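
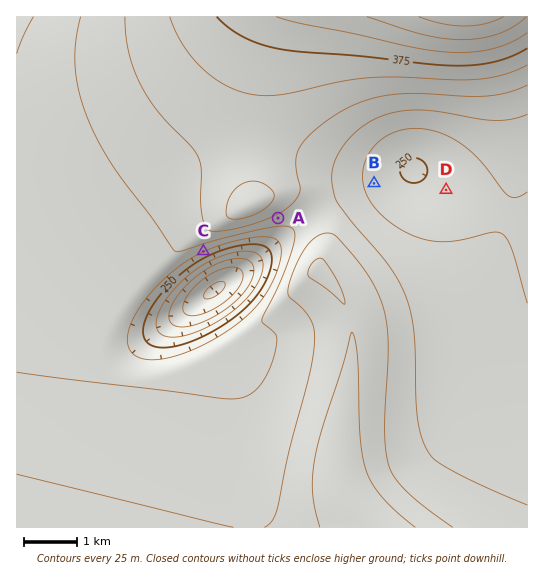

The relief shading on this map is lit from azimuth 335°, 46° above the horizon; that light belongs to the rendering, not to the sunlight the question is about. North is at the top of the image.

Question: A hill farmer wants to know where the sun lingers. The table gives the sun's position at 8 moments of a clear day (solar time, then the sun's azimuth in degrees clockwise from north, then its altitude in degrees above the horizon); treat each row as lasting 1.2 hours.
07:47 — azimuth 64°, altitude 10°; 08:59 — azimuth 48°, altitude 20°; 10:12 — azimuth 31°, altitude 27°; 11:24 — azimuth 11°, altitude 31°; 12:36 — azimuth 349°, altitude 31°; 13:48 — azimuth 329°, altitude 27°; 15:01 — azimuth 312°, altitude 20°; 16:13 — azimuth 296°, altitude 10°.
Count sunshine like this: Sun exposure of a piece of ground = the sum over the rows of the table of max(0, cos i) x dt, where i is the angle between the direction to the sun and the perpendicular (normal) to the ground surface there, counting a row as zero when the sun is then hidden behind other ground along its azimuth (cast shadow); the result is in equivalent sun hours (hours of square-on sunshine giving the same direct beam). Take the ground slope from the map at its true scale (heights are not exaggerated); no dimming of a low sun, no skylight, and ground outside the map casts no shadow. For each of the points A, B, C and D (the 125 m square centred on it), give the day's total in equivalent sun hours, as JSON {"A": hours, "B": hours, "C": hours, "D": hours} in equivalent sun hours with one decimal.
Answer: {"A": 2.9, "B": 3.6, "C": 2.3, "D": 3.6}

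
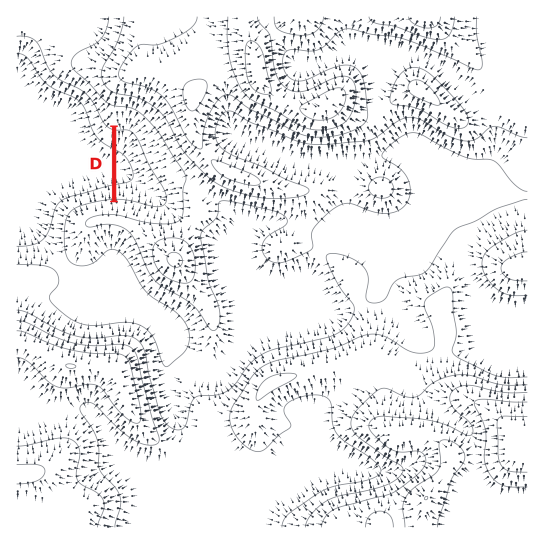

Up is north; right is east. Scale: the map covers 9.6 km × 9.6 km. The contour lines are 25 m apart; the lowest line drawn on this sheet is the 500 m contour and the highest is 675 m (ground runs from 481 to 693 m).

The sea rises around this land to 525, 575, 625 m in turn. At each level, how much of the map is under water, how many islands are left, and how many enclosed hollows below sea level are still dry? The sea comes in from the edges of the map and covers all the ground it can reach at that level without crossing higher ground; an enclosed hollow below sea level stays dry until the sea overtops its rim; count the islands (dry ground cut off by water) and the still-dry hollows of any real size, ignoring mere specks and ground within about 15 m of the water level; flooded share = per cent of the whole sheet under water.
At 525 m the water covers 10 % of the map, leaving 0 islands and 0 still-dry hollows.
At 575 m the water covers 56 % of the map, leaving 1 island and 0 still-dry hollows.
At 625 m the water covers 89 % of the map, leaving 0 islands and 0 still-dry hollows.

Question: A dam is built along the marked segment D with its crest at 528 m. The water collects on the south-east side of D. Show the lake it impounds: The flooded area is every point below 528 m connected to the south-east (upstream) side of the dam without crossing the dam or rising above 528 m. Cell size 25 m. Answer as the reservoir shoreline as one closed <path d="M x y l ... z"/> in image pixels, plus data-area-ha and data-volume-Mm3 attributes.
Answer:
<path d="M130 127l-14 0 0 74 18 2 20 6 8 0 7-7-1-9-5-11-11-15-13-32-9-8z" data-area-ha="102" data-volume-Mm3="15.45"/>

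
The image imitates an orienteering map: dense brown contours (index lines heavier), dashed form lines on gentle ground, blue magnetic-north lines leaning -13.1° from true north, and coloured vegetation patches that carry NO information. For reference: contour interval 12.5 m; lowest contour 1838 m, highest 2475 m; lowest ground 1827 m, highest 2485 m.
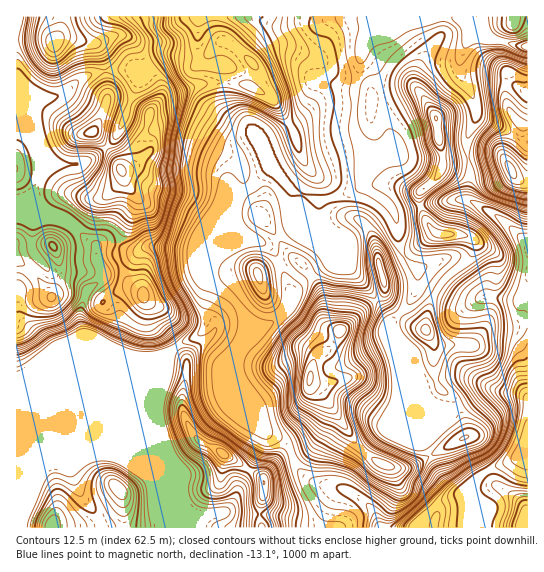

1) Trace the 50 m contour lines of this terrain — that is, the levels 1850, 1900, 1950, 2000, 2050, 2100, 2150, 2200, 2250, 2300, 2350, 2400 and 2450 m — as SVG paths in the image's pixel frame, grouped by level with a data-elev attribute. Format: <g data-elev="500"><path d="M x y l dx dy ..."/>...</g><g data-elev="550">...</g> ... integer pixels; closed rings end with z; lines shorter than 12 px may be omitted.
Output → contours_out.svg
<g data-elev="1850"><path d="M527 478l-12-4-9-7-3-4 14-30 6-22 1-14 3-4"/></g><g data-elev="1900"><path d="M444 527l2-16-4-10 1-6 10-10 17-14 21-12 11-10 7-15 4-15 1-12-4-13 3-10 4-7 10-2"/><path d="M527 491l-13 0-5 2 0 16-6 18"/></g><g data-elev="1950"><path d="M402 527l2-5 41-39 24-17 20-10 9-10 8-16 2-15-2-8-9-12-2-5 7-9 11-22 4-5 6-4 4-7"/><path d="M527 505l-2 0-3 3-7 19"/></g><g data-elev="2000"><path d="M391 527l29-25 21-25 46-25 7-6 5-8 3-12-1-9-4-7-17-17-3-11 3-5 14-7 8-13 2-36-2-11-5-12 12-18 4-13 1-9-2-9-6-12-8-11-14-15-1-4 4 0 7 2 27 14 6 1"/><path d="M527 52l-6-2-5-4 2-3 9-3"/></g><g data-elev="2050"><path d="M366 527l2-12-2-9 1-3 8 3 12 10 6 0 5-2 19-15 18-29 49-20 7-7 4-9 1-7-2-5-20-20-13-19-1-6 1-7 3-4 19-5 8-6 1-6-1-23-2-4-3-1-19 3-12-1-5-5-1-7 4-11 8-13 25-19 16-3 4-4 0-7-9-16-12-14-19-12-21-6-3-3 0-4 12-7 15-3 18 10 35 15 5 1"/><path d="M527 57l-26-9-14 1-8 2-5 7-3 11 3 25 0 4-1 1-18-16-8-12-2-10 7-22 1-6-5-6-7-1-28 12-21 17-13 17-10 4-6 5-3 6-3 24 2 12 3 9 7 6 6 2 5-2 7-9 6 1 9 8 6 13 0 7-2 5-4 2-12 2-5 3-9 8-4 7 1 2 14 9 7 7 4 11 0 7-1 2-15-18-13-9-12-5-2-2-1-35-5-25 2-22-2-16 2-16-5-18-2-23-8-13-1-4"/><path d="M497 17l1 11 8 6 11 1 10-7"/></g><g data-elev="2100"><path d="M308 527l-1-17-13-31-8-28-5-3-12 2-6-1-18-10-27-20-9-13-5-16 1-31 3-8 14-16 2-12-1-5-5-5-15-5-6-6-14-23-3-20 0-12 4-10 22-40 1-8-1-16 4-15 22-40 6-7 7-2 6 1 23 13 7 8 9 23 7 11 10 10 6 1 2-1 1-4-5-18-4-30-10-17-11-41-1-10 2-12-6-14 1-12"/><path d="M394 505l8 0 10-7 3-5 3-11 13-20 48-16 7-5 2-7-2-5-7-6-9-5-7 0-17 13-17 17-10 3-10-2-18-8-8-5-4-5-2-8 13-22 2-16-3-20-10-28-1-7 5-11 12-7 4-5 4-12 0-13-2-9-9-20-10-18-16-16-9-3-3 1 0 2 8 10 2 6 0 42-2 4-8 2-19-2-9-3-10-5-6-10-5-6-10-4-5 0-2 4 3 6 16 17-1 13-9 20-17 17-21 28-3 5 0 6 4 9 14 17 6 26 10 17 6 16 4 7 13 6 20 1 16 5z"/><path d="M440 394l5 1 3-1-2-4-7-8-1-4 7-21 10-12-10-9-6-11-2-11 1-17 11-16 40-28 2-3 0-4-4-9-9-10-15-6-20-5-8-6-5-5 0-4 3-4 22-15 6-8 1-12-4-23 2-25-1-7-5-6-13-9-16-16-7-4-5-1-6 2-4 4-2 5 1 5 16 37 9 34-1 7-4 7-14 13-3 5 1 5 6 16 3 22-1 13 3 4 5 2 32-2 5 3 2 4-3 5-17 16-14 20-13 12-12 7-2 8 4 9 16 16 6 19 7 12 3 9z"/><path d="M262 307l9 0 5-6 1-10-2-21-3-7-5-5-8-4-8 1-5 2-5 4-2 5 1 5 10 24 7 8z"/><path d="M527 62l-26-9-8 2-5 6-3 6 0 10 4 42-2 5-11 15-3 12 7 32 5 8 12 7 30 10"/></g><g data-elev="2150"><path d="M151 527l-5-37-2-8-23-17-8-3-10-1-14 3-16 12-4 1-14-4-6 2-5 8-14 32-3 12"/><path d="M289 527l0-9 2-15-12-41-4-4-13-2-7-3-40-27-7-7-7-12-4-12-2-42-4-4-8-1-4 2-3 5-3 22-9 26 0 14 11 33 15 21 1 6-2 13 4 12 4 3 5 2 23 0 5 3 0 4-2 3-14 6-2 4"/><path d="M397 495l6 1 4-3 4-11 7-12 0-6-5-5-31-13-8-5-7-10-5-13 2-8 14-15 4-12-2-18-11-24 0-11 9-21 13-10 4-9-1-12-8-24-5-8-6-3-4 4-2 10 4 29-1 7-6 1-41-6-6 1-4 4-14 25-13 12-6 8-12 21-2 10 3 5 8 7 4 5 0 21 3 8 14 16 10 19 5 3 36 12 23 18z"/><path d="M17 367l10-5 26-20 29-13 13 2 32 17 20 3 12-1 14-5 18-18 2-5 0-5-17-36-6-32 11-36 9-19-2-27 7-24 20-34 7-6 13-3 10 1 34 15 6-1 2-6-2-19-14-32-16-21-17-16-3-4"/><path d="M423 334l4 1 3-2 0-4-3-4-2-1-4 3 0 4z"/><path d="M259 283l3 0 0-8-1-5-4-2-3 1-1 4 2 6z"/><path d="M433 241l17-1 16-3 2-2-9-5-20-5-10-8-4-2-3 3 1 8 4 11z"/><path d="M417 198l5 0 22-17 6-7 2-9-1-23 0-27-1-5-4-4-28-19-3 2 0 4 19 66-5 16-15 15 0 4z"/><path d="M527 67l-22-7-6 1-4 4-2 8 0 16 3 34-12 16-3 11 7 35 3 5 12 7 24 6"/></g><g data-elev="2200"><path d="M87 527l-2-6-18-20-5-5-4-2-4 2-5 6-10 16-2 9"/><path d="M130 527l6-24-1-14-4-7-10-8-7-3-7-1-5 2-4 4-2 6 0 7 4 9 16 29"/><path d="M278 527l-2-12 4-9 1-7-3-22-3-10-5-4-16-4-28-21-20-12-12-19-7-23-2-4-10 13-4 13 1 12 5 17 9 17 15 11 4 5 2 7-1 15 2 4 6 2 7 0 6-3 8-7 4 0 3 2 2 6 0 33"/><path d="M388 481l6 1 5-2 9-9 0-5-5-4-26-12-8-6-7-10-8-21 0-7 2-5 14-12 5-10-2-12-9-14-2-10 1-10 5-18 0-6-5-5-9-3-32-3-8 7-11 18-13 12-7 14-1 12 5 10 2 7 1 31 3 5 12 9 13 14 39 22 18 16z"/><path d="M17 353l10-4 20-13 19-7 13-10 6 1 46 22 16 3 10-1 9-3 16-13 4-5 1-5-2-8-12-21-4-12-6-30 18-53-3-25 3-24 2-13 10-27 3-6 5-4 13-6 9-2 19 5 31 13 4 0 1-4-1-7-17-35-28-24-6-3-8 0-5 3-7 14-2 6 3 4 12-4 8 2 9 8 1 4-2 2-12 3-31-4-2-4 2-9-4-20-3-6-8-7-2-7"/><path d="M385 287l1-2 0-6-5-18-3-3-1 2 0 5 4 17z"/><path d="M438 145l3 0 2-4-1-24-4-6-5-1-3 3 0 4 4 12 0 10z"/><path d="M527 109l-5-3-13-13-6-1-2 5-1 8 6 24-2 2-14 9-3 5-1 6 3 14 9 24 10 5 19 5"/></g><g data-elev="2250"><path d="M269 527l-8-13 9-8 3-7 0-18-2-10-5-3-16-1-23-23-25-14-16-23-3-2-2 0-3 6 1 11 7 17 5 8 18 11 12 15 14-3 11 2 4 4 3 10 0 17 5 11-3 13"/><path d="M347 435l4 1 1-3-6-19 0-15 4-5 14-11 3-6-2-7-8-10-3-7 0-10 6-25-2-3-4-2-33-4-6 4-8 14-11 11-4 5 0 6 4 16-1 36 2 4 4 4 20 13 13 5z"/><path d="M17 345l12-4 14-11 19-7 15-14 4-2 14 12 39 17 11 3 8 0 7-2 19-16 1-6-1-6-15-28-10-34 9-16 12-37 1-8-3-17 2-27 12-49-1-6-10-14-5-14 0-5 3-12-2-4-9-11 1-10"/><path d="M527 160l-22-16-8 1-4 5 2 13 9 22 8 5 15 3"/></g><g data-elev="2300"><path d="M222 458l6 0 0-4-6-5-5 0 0 4z"/><path d="M324 407l6 1 3-1 3-14 13-11 3-4-2-4-12-4-3-3 16-37 0-7-5-2-13-1-10 3-5 12-9 11-4 8-5 29 1 12 6 7z"/><path d="M17 334l5-3 6-9 22-3 9-3 15-15 4-18 9-10-4-11 1-12-4-15 2-2 19 2 5 2 2 5-1 13 7 16 0 7-2 5-14 12-3 4-1 7 3 5 10 4 14-4 16 11 9 3 7-1 12-6 6-5-1-8-7-12-13-26-4-3-13 0-4-4-2-6 0-5 4-4 12-10 11-3 5-5 5-10 7-27-3-23 4-29 7-33 0-10-3-10-18-30-1-5 0-11-8-12 0-10"/><path d="M512 178l3 0 2-1-1-7-5-7-5-2 0 7z"/></g><g data-elev="2350"><path d="M49 307l5 0 5-4 4-6 0-6-5-6-11-2-9-5 2 23 3 4z"/><path d="M141 302l5 0 3-4-1-8-5-3-4 2-2 4 1 5z"/><path d="M17 267l8-2-6-15 0-9-2-2"/><path d="M57 265l2 1 3-3 2-10 0-8-7-8-4-2-6 0-5 4-1 7 4 7z"/><path d="M127 229l6 0 12-5 9-2 4-3 3-6 5-24-3-20 8-50 0-22-4-9-5-3-24 13-6 7-3 12-3 6-7 6 0-6 9-21-1-8-3-8-5-6-6-5-7-3-16 12-12 21-17 14-4 4 1 12 7 12 8 4 20 1 4 1 1 4-1 8-8 10-6 5-15 7-4 7 2 4 9 8 11 8 9 4 16 0z"/><path d="M24 17l-5 22 4 14 7 12 8 9 8 5 8 1 28-11 9-1 15 1 8-6 10-12 15-6 2-6-2-5-20-17"/></g><g data-elev="2400"><path d="M132 214l18-2 4-5 0-13 3-9-1-16 5-16 2-26-3-22-3-4-8 1-7 5-5 16-4 8-11 15-13 8-7 19-8 14-9 11 1 4 7 4 9 2 19-3 4 2z"/><path d="M78 143l20 1 5-3 12-42-1-5-3-4-5-1-4 2-9 20-9 8-15 11-1 4 2 5 4 3z"/><path d="M32 17l-3 21 2 12 4 9 6 6 6 5 6 1 6-2 19-10 25-5 5-4 10-13 0-3-2-1-21-7-4-4-2-5"/></g><g data-elev="2450"><path d="M124 186l3 0 2-3 5-14-2-4-5-4-8-2-5 3-1 9 4 11z"/><path d="M46 17l-7 13-1 12 6 13 5 4 4 2 8-4 15-16 0-6-6-18"/></g>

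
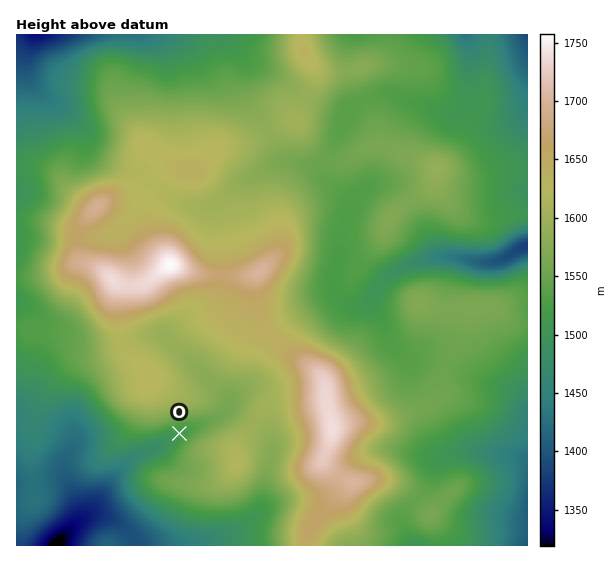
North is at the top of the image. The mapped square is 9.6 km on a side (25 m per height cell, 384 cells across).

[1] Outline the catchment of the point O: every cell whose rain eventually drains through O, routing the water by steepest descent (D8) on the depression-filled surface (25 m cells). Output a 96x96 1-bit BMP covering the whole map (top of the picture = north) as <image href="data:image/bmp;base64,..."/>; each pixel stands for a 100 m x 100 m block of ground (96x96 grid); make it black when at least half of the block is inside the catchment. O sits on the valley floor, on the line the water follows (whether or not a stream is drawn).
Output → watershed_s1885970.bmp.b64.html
<image width="96" height="96" href="data:image/bmp;base64,Qk2+BAAAAAAAAD4AAAAoAAAAYAAAAGAAAAABAAEAAAAAAIAEAAATCwAAEwsAAAIAAAAAAAAA////AAAAAAAAAAAAAAAAAAAAAAAAAAAAAAAAAAAAAAAAAAAAAAAAAAAAAAAAAAAAAAAAAAAAAAAAAAAAAAAAAAAAAAAAAAAAAAAAAAAAAAAAAAAAAAAAAAAAAAAAAAAAAAAAAAAAAAAAAAAAAAAAAAAAAAAAAAAAAAAAAAAAAAAAAAAAAAAAAAAAAAAAAAAAAAAAAAAAAAAAAAAAAAAAAAAAAAAAAAAAAAAAAAAAAAAAAAAAAAAAAAAAAAAAAAAAAAAAAAAAAAAAAAAAAAAAAAAAAAAAAAAAAIAAAAAAAAAAAAAAP4AAAAAAAAAAAAAAf8AAAAAAAAAAAAAA/8AAAAAAAAAAAAAB/+AAAAAAAAAAAAAB//AAAAAAAAAAAAAB//gAAAAAAAAAAAAB//wAAAAAAAAAAAAB//wAAAAAAAAAAAAB//4AAAAAAAAAAAAB////wAAAAAAAAAAD////wAAAAAAAAAAH////wAAAAAAAAAAf////wAAAAAAAAAB/////gAAAAAAAAAB/////AAAAAAAAAAD////+AAAAAAAAAAP////8AAAAAAAAAAf////wAAAAAAAAAA/////gAAAAAAAAAA////+AAAAAAAAAAA////8AAAAAAAAAAA////4AAAAAAAAAAA////4AAAAAAAAAAA////wAAAAAAAAAAA////wAAAAAAAAAAA////wAAAAAAAAAAA////wAAAAAAAAAAA////wAAAAAAAAAAA////wAAAAAAAAAAA////wAAAAAAAAAAA////wAAAAAAAAAAAB///wAAAAAAAAAAAA///gAAAAAAAAAAAAfAAAAAAAAAAAAAAAMAAAAAAAAAAAAAAAAAAAAAAAAAAAAAAAAAAAAAAAAAAAAAAAAAAAAAAAAAAAAAAAAAAAAAAAAAAAAAAAAAAAAAAAAAAAAAAAAAAAAAAAAAAAAAAAAAAAAAAAAAAAAAAAAAAAAAAAAAAAAAAAAAAAAAAAAAAAAAAAAAAAAAAAAAAAAAAAAAAAAAAAAAAAAAAAAAAAAAAAAAAAAAAAAAAAAAAAAAAAAAAAAAAAAAAAAAAAAAAAAAAAAAAAAAAAAAAAAAAAAAAAAAAAAAAAAAAAAAAAAAAAAAAAAAAAAAAAAAAAAAAAAAAAAAAAAAAAAAAAAAAAAAAAAAAAAAAAAAAAAAAAAAAAAAAAAAAAAAAAAAAAAAAAAAAAAAAAAAAAAAAAAAAAAAAAAAAAAAAAAAAAAAAAAAAAAAAAAAAAAAAAAAAAAAAAAAAAAAAAAAAAAAAAAAAAAAAAAAAAAAAAAAAAAAAAAAAAAAAAAAAAAAAAAAAAAAAAAAAAAAAAAAAAAAAAAAAAAAAAAAAAAAAAAAAAAAAAAAAAAAAAAAAAAAAAAAAAAAAAAAAAAAAAAAAAAAAAAAAAAAAAAAAAAAAAAAAAAAAAAAAAAAAAAAAAAAAAAAAAAAAAAAAAAAAAAAAAAAAAAAAAAAAAAAAAAAAAAAAAAAAAAAAAAAAAAAAAAAAAAAAAAAAAAAAAAAAAAAAA="/>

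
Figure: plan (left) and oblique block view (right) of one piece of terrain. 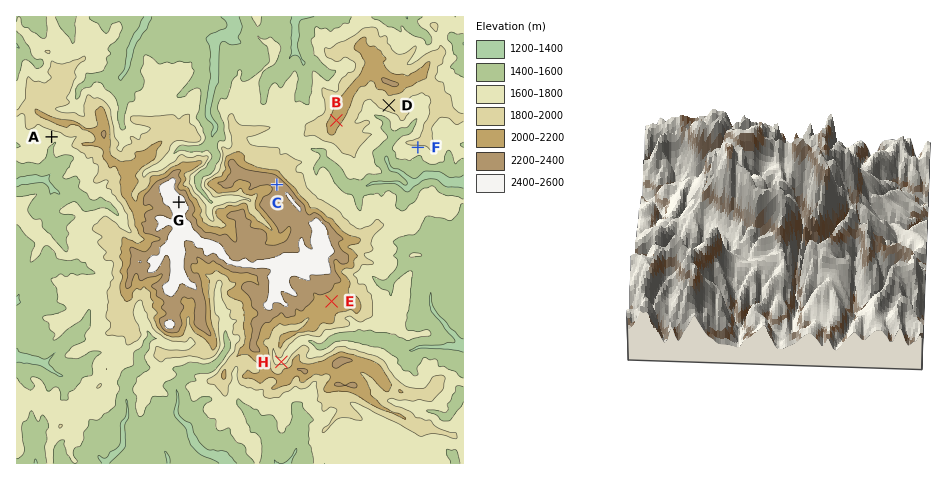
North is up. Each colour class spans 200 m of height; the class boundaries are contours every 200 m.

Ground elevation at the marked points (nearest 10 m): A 1680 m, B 2160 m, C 2300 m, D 1920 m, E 2130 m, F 1770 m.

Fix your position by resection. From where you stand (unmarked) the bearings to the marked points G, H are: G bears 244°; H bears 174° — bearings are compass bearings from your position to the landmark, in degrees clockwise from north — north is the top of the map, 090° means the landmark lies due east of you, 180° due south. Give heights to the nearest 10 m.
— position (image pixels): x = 260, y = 162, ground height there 1890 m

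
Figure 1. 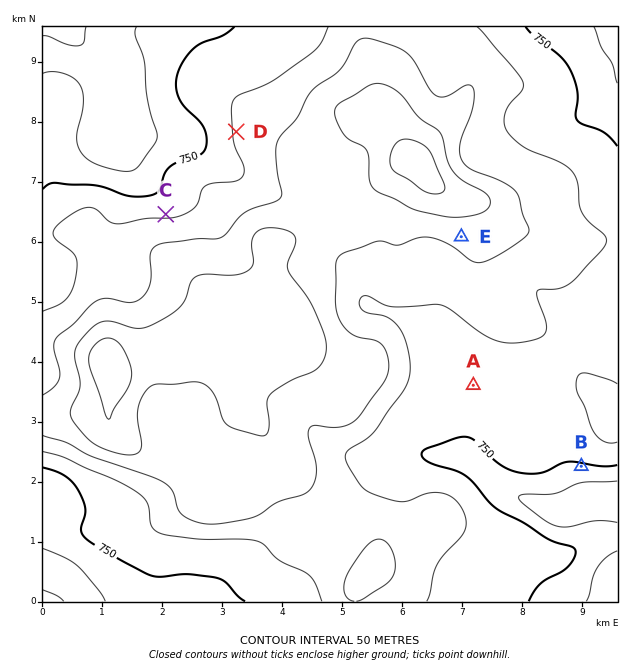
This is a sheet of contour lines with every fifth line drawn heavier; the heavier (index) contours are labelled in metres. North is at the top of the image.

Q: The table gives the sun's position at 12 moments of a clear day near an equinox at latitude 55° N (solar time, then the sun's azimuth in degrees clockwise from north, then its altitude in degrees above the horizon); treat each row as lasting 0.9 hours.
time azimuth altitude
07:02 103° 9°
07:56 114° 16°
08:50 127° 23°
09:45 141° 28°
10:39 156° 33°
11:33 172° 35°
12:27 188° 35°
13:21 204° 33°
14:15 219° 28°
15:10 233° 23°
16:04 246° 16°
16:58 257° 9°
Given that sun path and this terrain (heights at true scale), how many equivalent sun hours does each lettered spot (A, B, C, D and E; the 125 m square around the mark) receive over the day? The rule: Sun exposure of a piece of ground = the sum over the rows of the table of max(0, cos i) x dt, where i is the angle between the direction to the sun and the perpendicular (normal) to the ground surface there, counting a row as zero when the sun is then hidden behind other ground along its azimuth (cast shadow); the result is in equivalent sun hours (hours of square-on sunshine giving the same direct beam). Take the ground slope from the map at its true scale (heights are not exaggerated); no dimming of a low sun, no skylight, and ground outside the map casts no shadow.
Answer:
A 4.4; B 5.1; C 3.5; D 4.3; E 4.8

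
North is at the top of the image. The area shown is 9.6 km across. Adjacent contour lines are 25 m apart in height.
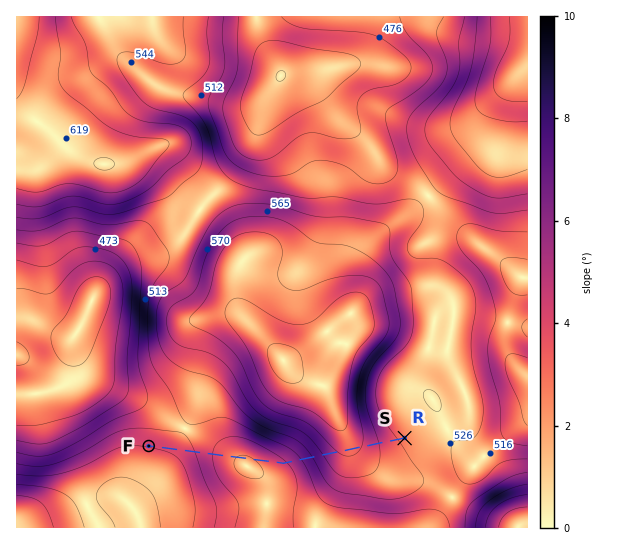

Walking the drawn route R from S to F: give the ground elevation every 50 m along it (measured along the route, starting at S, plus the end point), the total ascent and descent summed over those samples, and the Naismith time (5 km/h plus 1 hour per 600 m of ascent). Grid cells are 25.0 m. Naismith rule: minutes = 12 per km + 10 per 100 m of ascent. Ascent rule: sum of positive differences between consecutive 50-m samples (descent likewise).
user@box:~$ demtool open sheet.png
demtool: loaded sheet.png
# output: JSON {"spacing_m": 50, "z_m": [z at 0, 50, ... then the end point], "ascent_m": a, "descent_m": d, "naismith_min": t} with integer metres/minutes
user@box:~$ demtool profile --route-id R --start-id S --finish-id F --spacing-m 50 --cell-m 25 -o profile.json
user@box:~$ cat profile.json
{"spacing_m": 50, "z_m": [544, 546, 548, 551, 554, 557, 560, 564, 567, 571, 575, 580, 584, 588, 592, 595, 598, 601, 603, 605, 606, 607, 606, 606, 604, 602, 599, 595, 591, 587, 582, 576, 571, 565, 558, 552, 546, 540, 534, 528, 523, 518, 513, 508, 504, 500, 497, 494, 492, 490, 488, 486, 484, 482, 480, 479, 477, 476, 474, 474, 473, 473, 473, 474, 475, 476, 478, 480, 483, 486, 489, 492, 496, 499, 503, 507, 511, 514, 518, 522, 525, 528, 532, 534, 537, 539, 541, 542, 544, 545, 545, 546, 547, 547, 547, 548, 548, 548, 548], "ascent_m": 138, "descent_m": 134, "naismith_min": 72}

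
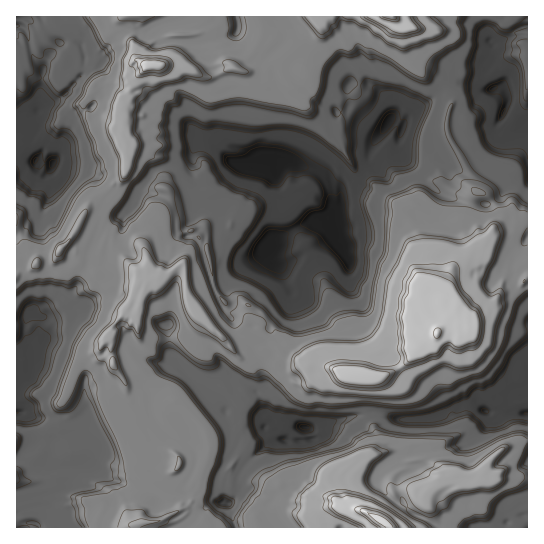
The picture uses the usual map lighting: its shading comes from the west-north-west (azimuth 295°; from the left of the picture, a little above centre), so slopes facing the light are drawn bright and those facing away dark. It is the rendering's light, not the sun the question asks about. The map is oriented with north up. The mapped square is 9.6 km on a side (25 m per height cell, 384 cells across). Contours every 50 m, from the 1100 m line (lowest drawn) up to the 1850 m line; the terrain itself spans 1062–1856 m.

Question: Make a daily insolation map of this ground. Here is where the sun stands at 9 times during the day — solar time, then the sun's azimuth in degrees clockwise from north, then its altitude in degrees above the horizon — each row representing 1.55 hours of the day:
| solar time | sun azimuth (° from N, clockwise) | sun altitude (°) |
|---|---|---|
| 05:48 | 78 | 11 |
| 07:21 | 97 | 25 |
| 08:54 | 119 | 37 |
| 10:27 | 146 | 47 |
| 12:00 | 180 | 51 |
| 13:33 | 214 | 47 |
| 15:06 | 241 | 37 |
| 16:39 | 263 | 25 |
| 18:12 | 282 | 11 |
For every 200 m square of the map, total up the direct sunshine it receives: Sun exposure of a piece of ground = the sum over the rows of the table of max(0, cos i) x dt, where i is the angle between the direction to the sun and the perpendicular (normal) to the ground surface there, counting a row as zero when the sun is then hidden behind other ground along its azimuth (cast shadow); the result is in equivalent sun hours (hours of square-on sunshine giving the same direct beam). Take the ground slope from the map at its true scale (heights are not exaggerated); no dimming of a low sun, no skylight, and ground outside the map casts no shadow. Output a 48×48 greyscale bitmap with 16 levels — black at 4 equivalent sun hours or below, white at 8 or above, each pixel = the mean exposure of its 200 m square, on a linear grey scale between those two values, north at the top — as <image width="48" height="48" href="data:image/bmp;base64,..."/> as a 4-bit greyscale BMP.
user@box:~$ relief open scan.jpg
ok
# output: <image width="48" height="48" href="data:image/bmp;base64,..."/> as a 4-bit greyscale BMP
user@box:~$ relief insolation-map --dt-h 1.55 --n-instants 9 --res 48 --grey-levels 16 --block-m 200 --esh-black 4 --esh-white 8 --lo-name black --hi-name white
<image width="48" height="48" href="data:image/bmp;base64,Qk32BAAAAAAAAHYAAAAoAAAAMAAAADAAAAABAAQAAAAAAIAEAAATCwAAEwsAABAAAAAAAAAAAAAAABEREQAiIiIAMzMzAERERABVVVUAZmZmAHd3dwCIiIgAmZmZAKqqqgC7u7sAzMzMAN3d3QDu7u4A////AOzbvNzKu6vszMZcy7vcvN7dtCE7ve3cvMzLu8zKhnd8yzBIzLubztxxABju293bvMzMu7zMu8zLy3R1rLusqpkQBr3N7czcy+3MxyN5vMzMzJy5fMtmtjRya8vN7u7u7rvMzMlozMzczKq7mcu2rMy5mWSLzMzMrYzMzMu7zMzNzMnLozm5W8zcuspmhQm0pczMzMuqzMzJzMqrmmEAICnN27y3VGN8vMu8zLu8zMy7zMqroTIgAAASa8zMlCAUrIvMzLvNzMzMzLirabynpYYmYxEiSsoQNRKczLvczMzMzHi7erx4ymumYwAASrUgAJq93LvczMzMyFrMm73d3dq7vNzLcSWLl8u77KzMzMzMpKzMzt7u7t3d7u7u3LzLvKm2vJzM3MzLScy7vM7O7u7u7e3e7ty7u7VonJ3NzMyDjMy73ezOzO7u/c3N3u7ru7tofMzdm8Q6zdvO7szsvMy3St3sze7du7upes3Iq6qr79vtzLrMxREliM7e3d3cq7u4ib3Ku9u93M7LzMo4zMzLus3evd3c28u5lqncrMzNvO2LzMykEREYubzO3e27vqvMuFZZzaEq38SLy3ERKbuVqbzKzMurqqmsy2h77Kur7VZ7yEEolGmImszMzMmsy8rOy6inzKq7x2eLdUZyilEXmazMzHW7ut7tzN23jN2alXV1aGm6m2GJmYzMyVpZvd3M3N26rN66eXl3M6q7oxZ4mpzMtplGvs7t3ty7vMzciItBZja7dpVniXmXacy6urzN3MzLmLMrhqt5Z4iruiGYhrRGi83bu8h727zLaYeTmZu7mpvcoympeJzMzMzLu7p2bLzMuovKepzcy6i8VKuYmmmqdYzMuqQ0e8zLuKy4q7zNzcpzOryqnJQzWES6vLmWicvDO8y6WbzNzd63q7y8nMzMzMc3vHqaaazKVMy6u8zMy7zdypu8rMzMzLmbyooxeKzNpWiqvMzKaszNy6ubmszGWLujc1BnNJvNyXy6vMoiiozMu8yKoxU3ysuZa2qadkOs7YR7vLOFIjeJjOyzCberqXVsyqZzqbq63MibeXYWq7ZY3s3LsxfLuqrMybequ7y6y93KQmq8u7vv7Mqqy6nMzay3V7zMu6yszK27mb3v7e/szdq4u6rMysskeru8zby8xqqpm7vN7tzN3cq6SIjMy8mLzLu968qsubuqrd3v7t3u3MzNZYe8vMiqzLuou8ucyryt3e3dzN3vyp3cydl8vLqzvMu3irqLzLzbvv7d7+7cvNztzsucvIa5jfu9dZyHvezM7d3d3MzN27vcvN7szHk3vNvdyWu4zv7dzdzNzMzMyri87u7sy6u6us17u4Fove7d2p3tzMzMys3dzO7cvLq8u8vbu7pZuoebRrp4zMzMzbu93tzcu7qqvMzcu7vJdgBjjMq8zMzMze7f3e3O7Mqqm7vcu7zbcll73MyczMzM7LvM3u7t3bmqaIvNy7zMvMy7vMxqzMu87LrO7u3Muqmt19u8y83O/+3MzMx8zMy9zc7u7rSDm73d3g=="/>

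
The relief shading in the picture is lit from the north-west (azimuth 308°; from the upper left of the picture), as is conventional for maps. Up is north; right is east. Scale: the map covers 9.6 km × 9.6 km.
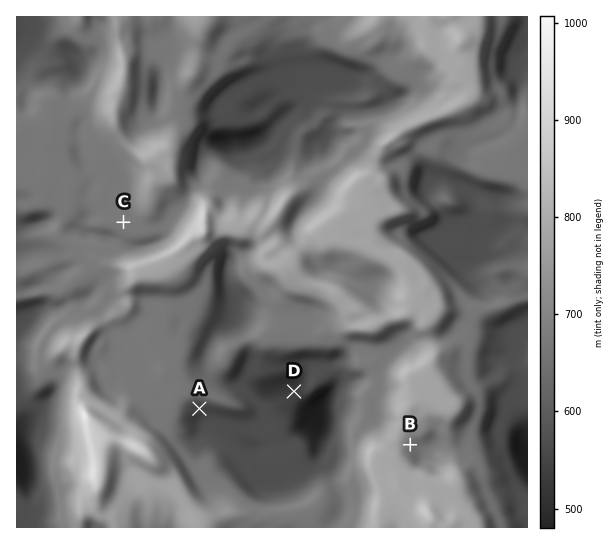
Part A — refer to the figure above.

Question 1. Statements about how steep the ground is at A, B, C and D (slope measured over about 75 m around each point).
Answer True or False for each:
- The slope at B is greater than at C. True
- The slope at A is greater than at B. True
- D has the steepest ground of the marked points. False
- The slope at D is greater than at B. False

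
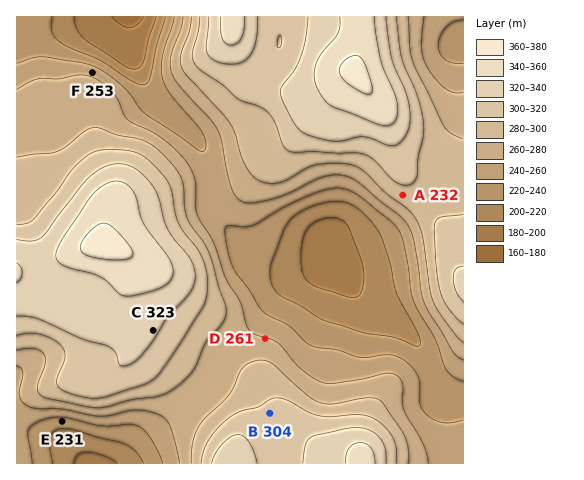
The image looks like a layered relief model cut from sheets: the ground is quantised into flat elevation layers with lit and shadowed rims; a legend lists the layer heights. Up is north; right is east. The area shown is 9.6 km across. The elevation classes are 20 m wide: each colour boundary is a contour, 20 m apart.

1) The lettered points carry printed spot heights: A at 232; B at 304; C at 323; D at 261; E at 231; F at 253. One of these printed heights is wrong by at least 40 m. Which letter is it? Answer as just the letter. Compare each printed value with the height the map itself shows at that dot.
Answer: A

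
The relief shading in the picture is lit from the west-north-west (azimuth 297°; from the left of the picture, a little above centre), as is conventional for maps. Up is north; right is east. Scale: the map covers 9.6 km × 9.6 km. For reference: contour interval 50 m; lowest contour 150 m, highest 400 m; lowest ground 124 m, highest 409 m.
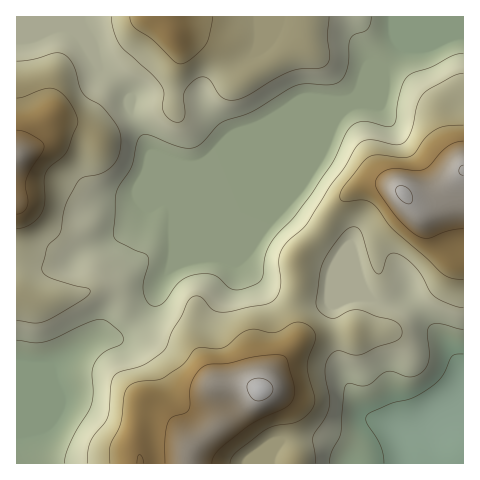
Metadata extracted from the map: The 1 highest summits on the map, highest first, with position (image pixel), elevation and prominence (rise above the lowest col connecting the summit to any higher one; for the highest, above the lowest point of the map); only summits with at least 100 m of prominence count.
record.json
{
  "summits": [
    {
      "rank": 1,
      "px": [260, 390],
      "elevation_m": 409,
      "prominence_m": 285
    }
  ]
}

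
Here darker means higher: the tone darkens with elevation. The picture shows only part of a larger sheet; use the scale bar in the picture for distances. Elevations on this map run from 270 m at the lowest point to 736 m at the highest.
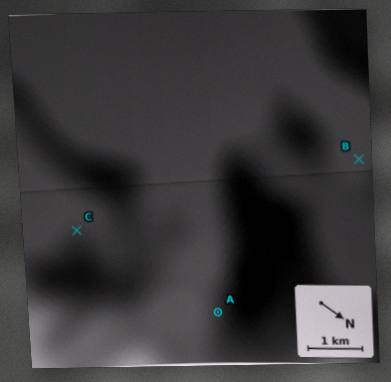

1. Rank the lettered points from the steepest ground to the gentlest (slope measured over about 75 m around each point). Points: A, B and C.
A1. A C B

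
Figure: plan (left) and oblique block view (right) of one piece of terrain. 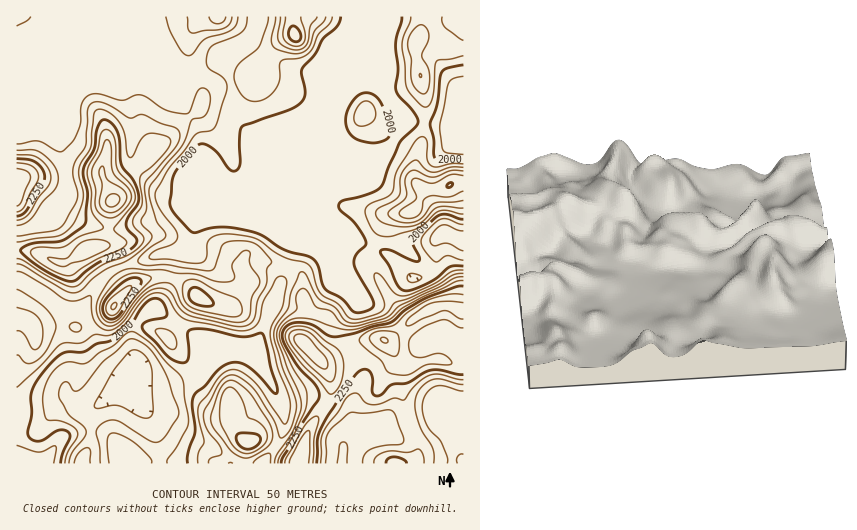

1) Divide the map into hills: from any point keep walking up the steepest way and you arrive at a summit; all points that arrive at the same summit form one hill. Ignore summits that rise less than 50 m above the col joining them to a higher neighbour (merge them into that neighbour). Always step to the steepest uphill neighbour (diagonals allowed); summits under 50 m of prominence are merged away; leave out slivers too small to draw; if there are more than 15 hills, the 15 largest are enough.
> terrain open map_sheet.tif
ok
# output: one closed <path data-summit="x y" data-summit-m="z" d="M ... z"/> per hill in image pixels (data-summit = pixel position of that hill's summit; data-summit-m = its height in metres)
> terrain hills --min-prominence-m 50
<path data-summit="112 201" data-summit-m="2470" d="M68 16l-52 1 0 91 32-7 8 8 2 6-1 18 7 25 3 34-3 8-9 10 26 11 30 9 12-2 22-7 8 0 26-14 18 4 13-1 14 4 25 4 43 0 8-4 5-24 9-15 8-9-6 0-16-4-31-14-16-11-14-14-5-12-2-26-7-21-1-12-9 10-12 6-32 9-32-27-23-10-17 0-12 5-10 17-17 14-4 6 4-19 11-21z"/><path data-summit="384 340" data-summit-m="2404" d="M446 233l-5 1-6 9 1 21-2 6-9 6-9 2-5-1-19-19-9-6-26-11-31-4 3 4 2 37 3 4 16 9 8 9-2 8-12 18-1 8 2 8 12 15 7 17-2 9-10 26 2 16 4 9 23-5 14-15 22-6 21 1 16 8 10 2 0-178z"/><path data-summit="304 342" data-summit-m="2435" d="M300 217l-3 0 0 19-10 35-27 68-8 11 4 5 21 42 4 4 10 0 11-3 10 0 7 3 15 11 12 12 7 13 5-4-5-13-1-11 10-26 2-9-7-17-12-15-2-12 3-9 11-15 1-6-8-9-16-9-3-4-3-40-16-10z"/><path data-summit="449 186" data-summit-m="2252" d="M403 119l-4 14-7 13-11 14-16 15-5 2-5-1-29-15-15 18-8 18-2 14-4 5 15 12 15 8 30 5 28 12 26 24 5 1 9-2 9-6 2-6-1-21 6-9 5-1 18 6 0-109-11-4-39-4z"/><path data-summit="295 35" data-summit-m="2277" d="M367 16l-108 0-5 18-8 8-18 8-4 5 8 30 2 26 5 12 14 14 16 11 38 16 9 2 5-1 5-6-1-22 12-52 7-16 3-3 8 0 5-6 7-25z"/><path data-summit="197 297" data-summit-m="2279" d="M210 210l-6 0-6 5-7 33-2 2-11 3-8 31-8 15-9 9 61 39 38 3 8-11 27-68 10-35 0-19-48 1-25-4z"/><path data-summit="249 442" data-summit-m="2289" d="M227 347l-10 1-6 8-8 16-6 4-36 11-21 0-6-3 1 8 7 14 10 10 27 16 31 14 19 18 34 0 14-19 6-13 1-16-2-10-26-51-5-5z"/><path data-summit="90 249" data-summit-m="2391" d="M181 207l-12 4-12 9-18 2-22 8-22-4-40-16-12 11-14 7-13 3 0 47 27 16 18 15 21 1 17-27 12-11 48-18 31-4 7-33 7-7z"/><path data-summit="420 75" data-summit-m="2151" d="M463 16l-96 1-1 24-6 19-4 6 7 0 9 7 20 32 12 15 60 9z"/><path data-summit="32 326" data-summit-m="2174" d="M17 278l0 122 32 0 18-4 10 11 5 2 9 0 42-25 0-9-15-4-13-13-6-9-11-29-6-10-21-1-18-15-17-12z"/><path data-summit="218 17" data-summit-m="2224" d="M258 16l-189 0 2 26-11 21-4 19 21-20 10-17 12-5 17 0 23 10 28 26 7 1 15-4 21-8 18-15 18-8 10-13z"/><path data-summit="113 306" data-summit-m="2357" d="M180 252l-21 2-48 18-12 11-17 26 18 42 15 17 8 5 11 2 0-45 7-12 13-10 10-13 6-11 6-25z"/><path data-summit="364 113" data-summit-m="2093" d="M363 66l-16 0-3 3-7 16-12 52 0 23 33 17 11-5 12-12 14-20 7-16 0-6-13-16-14-25z"/><path data-summit="17 183" data-summit-m="2383" d="M48 101l-32 8 1 122 12-3 18-9 17-19 3-8-3-34-7-25 1-18-2-6z"/><path data-summit="124 456" data-summit-m="1997" d="M133 382l-6 6-11 5-23 16-2 4 0 28-10 19 1 4 78-1-4-29-9-22-11-16z"/>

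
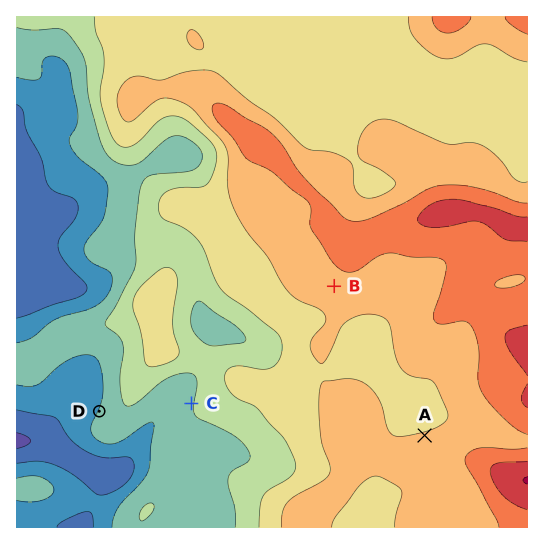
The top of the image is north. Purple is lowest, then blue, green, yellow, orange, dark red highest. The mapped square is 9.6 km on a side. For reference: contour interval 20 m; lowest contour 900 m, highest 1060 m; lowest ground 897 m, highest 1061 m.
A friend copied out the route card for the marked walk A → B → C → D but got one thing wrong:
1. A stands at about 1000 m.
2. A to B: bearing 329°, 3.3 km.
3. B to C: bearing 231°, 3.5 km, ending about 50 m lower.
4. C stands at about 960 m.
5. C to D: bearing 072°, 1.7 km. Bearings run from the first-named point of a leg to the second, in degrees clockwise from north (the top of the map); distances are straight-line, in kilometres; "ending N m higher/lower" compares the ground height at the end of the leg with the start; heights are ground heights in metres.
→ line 5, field bearing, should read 265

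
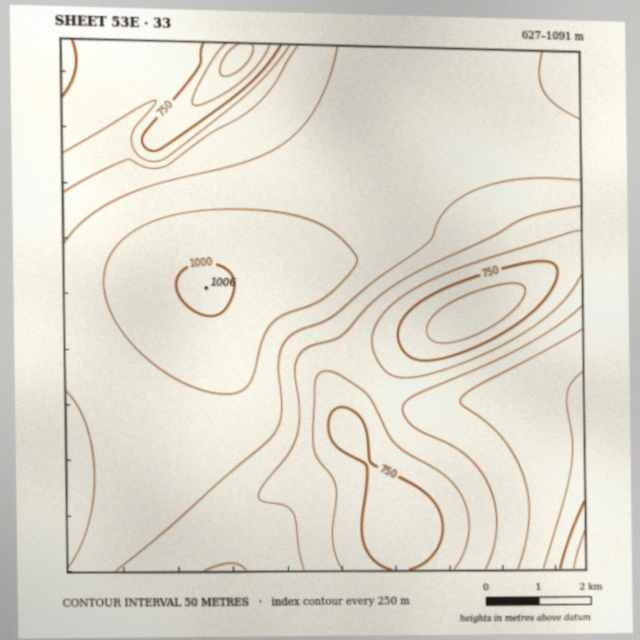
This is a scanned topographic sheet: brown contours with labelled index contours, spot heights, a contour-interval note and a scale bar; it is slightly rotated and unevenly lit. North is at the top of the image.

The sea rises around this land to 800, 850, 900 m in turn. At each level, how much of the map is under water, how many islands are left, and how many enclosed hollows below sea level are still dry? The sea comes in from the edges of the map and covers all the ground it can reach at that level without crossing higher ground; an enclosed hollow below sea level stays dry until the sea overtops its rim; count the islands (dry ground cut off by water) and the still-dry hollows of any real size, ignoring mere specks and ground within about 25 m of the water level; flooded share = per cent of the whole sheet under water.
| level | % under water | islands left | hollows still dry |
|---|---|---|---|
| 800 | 20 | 0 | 0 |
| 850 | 31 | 0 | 0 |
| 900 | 48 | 0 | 0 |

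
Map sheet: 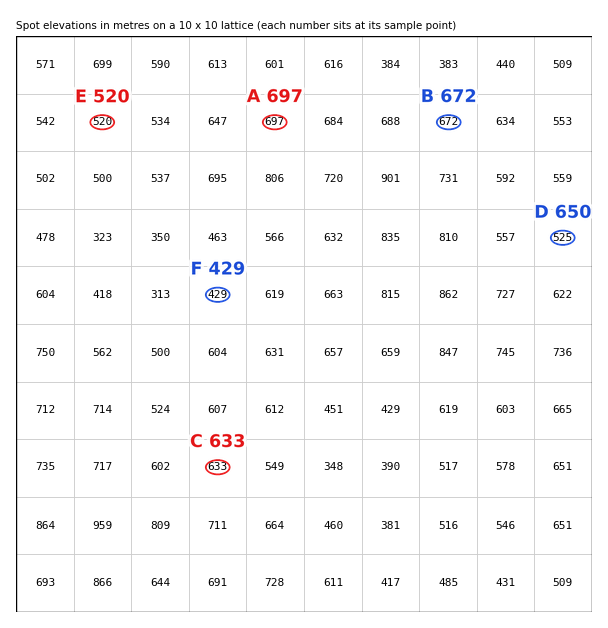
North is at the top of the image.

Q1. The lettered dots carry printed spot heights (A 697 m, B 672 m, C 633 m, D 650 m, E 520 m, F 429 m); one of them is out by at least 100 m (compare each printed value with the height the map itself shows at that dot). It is D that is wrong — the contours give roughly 525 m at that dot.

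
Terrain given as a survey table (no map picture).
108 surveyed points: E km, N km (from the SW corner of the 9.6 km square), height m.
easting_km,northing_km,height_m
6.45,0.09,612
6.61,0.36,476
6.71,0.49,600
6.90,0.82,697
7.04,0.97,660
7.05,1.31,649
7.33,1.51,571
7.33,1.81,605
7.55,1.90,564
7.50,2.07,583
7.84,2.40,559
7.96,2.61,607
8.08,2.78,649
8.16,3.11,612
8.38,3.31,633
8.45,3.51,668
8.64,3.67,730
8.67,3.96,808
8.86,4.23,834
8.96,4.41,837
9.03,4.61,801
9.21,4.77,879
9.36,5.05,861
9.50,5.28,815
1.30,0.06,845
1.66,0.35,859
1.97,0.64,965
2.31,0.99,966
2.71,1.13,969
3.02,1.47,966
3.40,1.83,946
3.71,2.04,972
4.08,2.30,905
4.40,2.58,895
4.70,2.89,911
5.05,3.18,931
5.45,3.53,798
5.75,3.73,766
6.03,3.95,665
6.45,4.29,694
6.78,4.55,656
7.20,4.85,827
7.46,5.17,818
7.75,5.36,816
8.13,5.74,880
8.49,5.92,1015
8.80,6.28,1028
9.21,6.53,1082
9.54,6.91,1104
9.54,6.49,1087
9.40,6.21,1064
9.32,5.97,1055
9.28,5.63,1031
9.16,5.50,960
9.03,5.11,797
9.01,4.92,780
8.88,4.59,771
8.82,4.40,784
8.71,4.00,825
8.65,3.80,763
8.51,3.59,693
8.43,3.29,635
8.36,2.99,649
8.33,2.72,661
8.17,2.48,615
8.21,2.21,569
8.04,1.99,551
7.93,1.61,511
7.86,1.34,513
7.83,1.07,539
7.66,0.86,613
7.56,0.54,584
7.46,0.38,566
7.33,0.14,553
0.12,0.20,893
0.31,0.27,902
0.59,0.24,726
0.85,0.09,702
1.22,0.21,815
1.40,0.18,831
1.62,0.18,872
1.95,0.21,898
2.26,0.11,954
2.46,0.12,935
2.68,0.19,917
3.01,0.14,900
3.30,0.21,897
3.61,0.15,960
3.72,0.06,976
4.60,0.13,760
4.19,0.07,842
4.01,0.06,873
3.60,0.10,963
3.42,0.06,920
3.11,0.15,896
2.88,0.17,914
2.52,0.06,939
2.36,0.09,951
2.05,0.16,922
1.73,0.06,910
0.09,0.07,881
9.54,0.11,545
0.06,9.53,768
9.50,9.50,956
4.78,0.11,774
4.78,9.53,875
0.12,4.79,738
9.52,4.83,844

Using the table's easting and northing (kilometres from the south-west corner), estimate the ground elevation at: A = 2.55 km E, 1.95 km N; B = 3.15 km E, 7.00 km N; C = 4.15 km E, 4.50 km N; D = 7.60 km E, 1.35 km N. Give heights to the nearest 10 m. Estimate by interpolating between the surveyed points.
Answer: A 880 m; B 750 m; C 770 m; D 540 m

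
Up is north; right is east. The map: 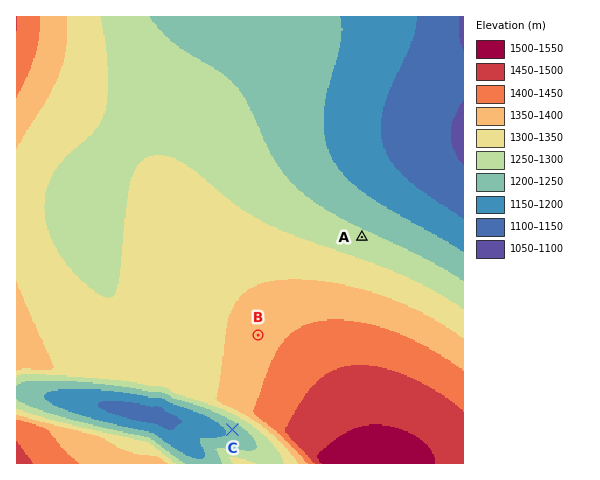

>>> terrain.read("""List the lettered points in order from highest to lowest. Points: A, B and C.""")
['B', 'A', 'C']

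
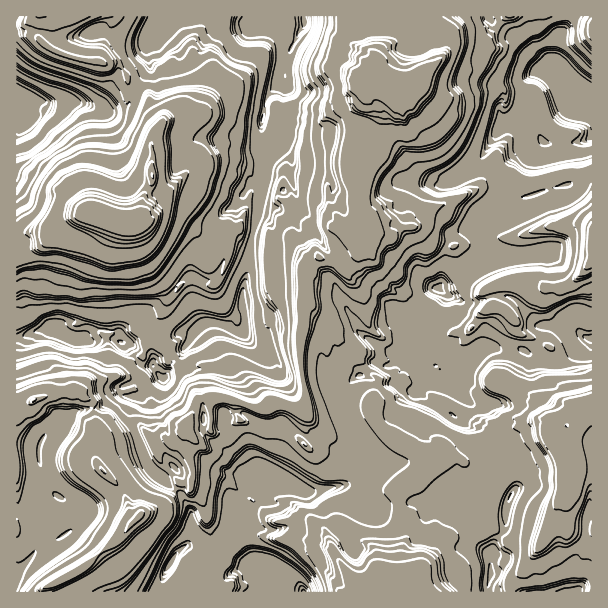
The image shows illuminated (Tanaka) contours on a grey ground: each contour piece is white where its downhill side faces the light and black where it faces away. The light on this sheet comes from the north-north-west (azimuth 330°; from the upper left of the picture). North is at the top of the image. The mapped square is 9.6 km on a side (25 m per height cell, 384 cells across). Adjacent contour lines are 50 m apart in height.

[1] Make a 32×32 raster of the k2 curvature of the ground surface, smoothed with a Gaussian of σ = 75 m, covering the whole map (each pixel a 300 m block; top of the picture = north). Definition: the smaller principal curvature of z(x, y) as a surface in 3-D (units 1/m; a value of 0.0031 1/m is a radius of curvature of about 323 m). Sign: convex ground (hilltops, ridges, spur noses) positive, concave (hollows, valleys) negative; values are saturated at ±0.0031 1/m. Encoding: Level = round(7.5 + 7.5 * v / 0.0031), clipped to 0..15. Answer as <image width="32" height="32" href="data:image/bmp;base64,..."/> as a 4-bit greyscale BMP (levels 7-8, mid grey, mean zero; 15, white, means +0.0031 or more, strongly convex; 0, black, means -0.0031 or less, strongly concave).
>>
<image width="32" height="32" href="data:image/bmp;base64,Qk12AgAAAAAAAHYAAAAoAAAAIAAAACAAAAABAAQAAAAAAAACAAATCwAAEwsAABAAAAAAAAAAAAAAABEREQAiIiIAMzMzAERERABVVVUAZmZmAHd3dwCIiIgAmZmZAKqqqgC7u7sAzMzMAN3d3QDu7u4A////ADljWFI3djdwN3d3dSYJd1BCZ1R2B3YVE1VGh5ZYBVR3ZiVXNyB3UmdIBXZDdAZXRIdyVnRwNHRHVGVFZ3djN4NXdhSXgIJ1N2d3d3d4YEdzN1JVNTNSd3MAR4d3d3BTdkU4dnAmQ0dCd1d3d3d2Yog0Z2ZCRjYiVmd3d3h3d1N3JSd4B3hkVnVHd3d3dncodmMThyVoMEIkZXd3hhR3SXdnUzMiRXRWhFV4hTNzAjOHZ3lSRQaGNSAnR2N3cqdmRFVnRVAkI0MGJ2I3dXN2MiQ2QiMEcGlUJyeFN3d2QkdlEBIhWFIhBjc2Ukd3VkhFY2Q1VUVmRwVFZDg2d1R3EyVGZlRFZFYGdHJGNEATQXhlIzRmZlRnBWVQg1YxY0eHNlZVd3dDiCNlhXk0M2dSEhdKdEZ3cnhBgxN4hGVXdlMVaDh4imQmgHcpeHZmNnZGdUVKhmdTUiJXN3dVZ3NmZSRXg0QzY4UkU1V2FiAkZ2VCV3dRSCSEZFNWh1NTJYYjZUZ3ZEdFc1RTZYdzRWJDZUIVZ1JYRlJxYmR1RHhlBWZzUjQQRVaFcIJoNWk2hjV2EzEgJCZok4IRJWh4g3Y0dUdWZ2JjQzamEXSId4UlMxJhiIeXUXeGJyGWSHNZVGVBF4hhQzQ3MzUwZzZjQ3OEQyiERBRidWYmgRZ1V3eEAzQF"/>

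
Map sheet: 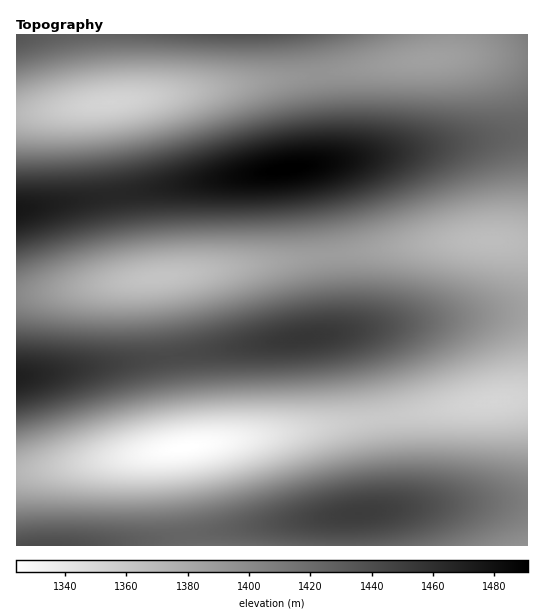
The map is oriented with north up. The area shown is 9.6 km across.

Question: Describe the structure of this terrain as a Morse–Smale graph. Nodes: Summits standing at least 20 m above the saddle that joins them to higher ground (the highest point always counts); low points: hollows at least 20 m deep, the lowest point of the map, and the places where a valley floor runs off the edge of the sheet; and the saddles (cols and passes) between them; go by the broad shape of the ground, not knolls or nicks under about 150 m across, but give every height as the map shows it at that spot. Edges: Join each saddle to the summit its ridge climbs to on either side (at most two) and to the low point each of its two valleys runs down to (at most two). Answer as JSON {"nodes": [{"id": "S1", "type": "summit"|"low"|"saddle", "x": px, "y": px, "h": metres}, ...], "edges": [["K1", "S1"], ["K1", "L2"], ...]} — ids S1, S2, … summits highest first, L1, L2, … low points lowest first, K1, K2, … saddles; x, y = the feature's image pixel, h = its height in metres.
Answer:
{"nodes": [
{"id": "S1", "type": "summit", "x": 286, "y": 169, "h": 1491},
{"id": "S2", "type": "summit", "x": 18, "y": 377, "h": 1470},
{"id": "S3", "type": "summit", "x": 359, "y": 513, "h": 1451},
{"id": "S4", "type": "summit", "x": 238, "y": 35, "h": 1437},
{"id": "L1", "type": "low", "x": 186, "y": 448, "h": 1324},
{"id": "L2", "type": "low", "x": 109, "y": 103, "h": 1352},
{"id": "L3", "type": "low", "x": 159, "y": 277, "h": 1363},
{"id": "K1", "type": "saddle", "x": 114, "y": 195, "h": 1465},
{"id": "K2", "type": "saddle", "x": 318, "y": 73, "h": 1394},
{"id": "K3", "type": "saddle", "x": 329, "y": 255, "h": 1388},
{"id": "K4", "type": "saddle", "x": 382, "y": 419, "h": 1360}],
"edges": [["K1", "S1"], ["K1", "L2"], ["K1", "L3"], ["K2", "S1"], ["K2", "S4"], ["K2", "L2"], ["K3", "S1"], ["K3", "S2"], ["K3", "L1"], ["K3", "L3"], ["K4", "S2"], ["K4", "S3"], ["K4", "L1"]]}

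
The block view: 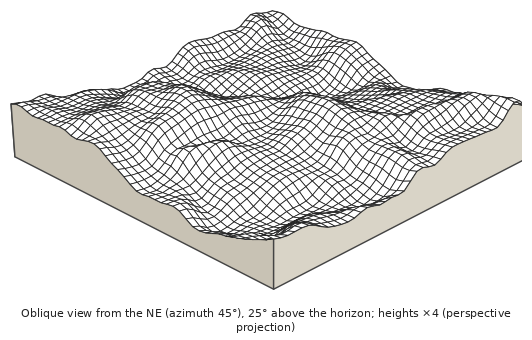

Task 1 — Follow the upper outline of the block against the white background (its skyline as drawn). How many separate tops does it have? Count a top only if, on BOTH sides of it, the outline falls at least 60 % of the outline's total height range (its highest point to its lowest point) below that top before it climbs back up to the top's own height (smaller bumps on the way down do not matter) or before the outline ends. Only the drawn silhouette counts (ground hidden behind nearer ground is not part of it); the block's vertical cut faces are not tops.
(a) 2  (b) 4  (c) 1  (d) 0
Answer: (c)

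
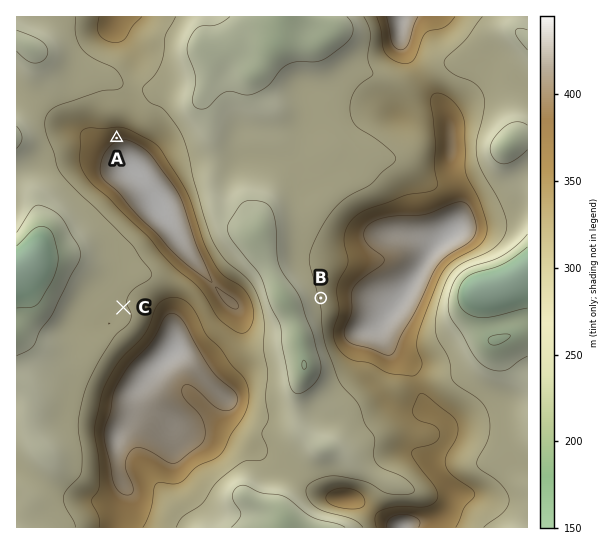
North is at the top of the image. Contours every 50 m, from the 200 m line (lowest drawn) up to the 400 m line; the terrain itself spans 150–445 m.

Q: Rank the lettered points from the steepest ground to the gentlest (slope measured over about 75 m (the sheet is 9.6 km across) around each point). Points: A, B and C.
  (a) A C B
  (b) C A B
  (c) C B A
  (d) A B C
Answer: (d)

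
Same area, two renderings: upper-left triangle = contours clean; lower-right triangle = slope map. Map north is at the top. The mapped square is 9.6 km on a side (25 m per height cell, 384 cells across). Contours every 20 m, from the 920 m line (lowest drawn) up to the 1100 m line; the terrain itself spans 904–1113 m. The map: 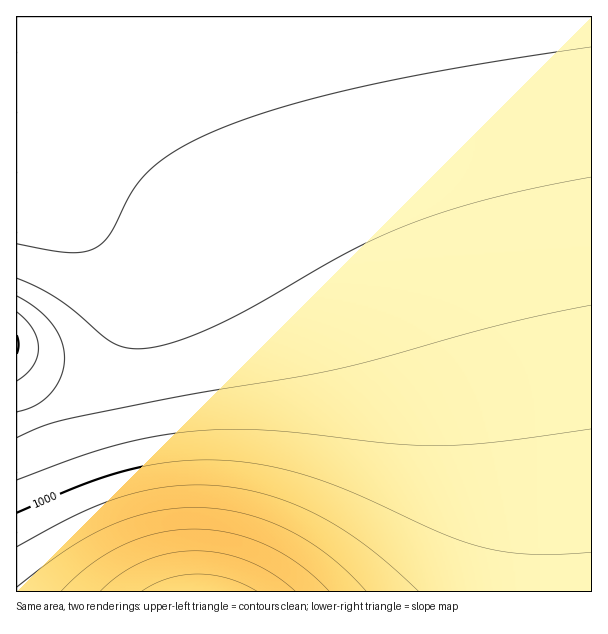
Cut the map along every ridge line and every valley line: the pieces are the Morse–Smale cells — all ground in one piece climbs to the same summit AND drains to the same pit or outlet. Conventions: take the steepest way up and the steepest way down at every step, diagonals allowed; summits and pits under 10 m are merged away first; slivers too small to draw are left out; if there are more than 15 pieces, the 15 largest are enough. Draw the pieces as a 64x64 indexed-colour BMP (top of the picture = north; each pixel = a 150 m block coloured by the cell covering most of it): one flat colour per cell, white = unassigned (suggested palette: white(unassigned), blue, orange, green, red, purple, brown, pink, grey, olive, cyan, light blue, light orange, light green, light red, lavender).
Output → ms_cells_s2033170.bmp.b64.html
<image width="64" height="64" href="data:image/bmp;base64,Qk12CAAAAAAAAHYAAAAoAAAAQAAAAEAAAAABAAQAAAAAAAAIAAATCwAAEwsAABAAAAAAAAAA////ALR3HwAOf/8ALKAsACgn1gC9Z5QAS1aMAMJ34wB/f38AIr28AM++FwDox64AeLv/AIrfmACWmP8A1bDFABERERERERERERERERERERERERERERERERERERERERERERERERERERERERERERERERERERERERERERERERERERERERERERERERERERERERERERERERERERERERERERERERERERERERERERERERERERERERERERERERERERERERERERERERERERERERERERERERERERERERERERERERERERERERERERERERERERERERERERERERERERERERERERERERERERERERERERERERERERERERERERERERERERERERERERERERERERERERERERERERERERERERERERERERERERERERERERERERERERERERERERERERERERERERERERERERERERERERERERERERERERERERERERERERERERERERERERERERERERERERERERERERERERERERERERERERERERERERERERERERERERERERERERERERERERERERERERERERERERERERERERERERERERERERERERERERERERERERERERERERERERERERERERERERERERERERERERERERERERERERERERERERERERERERERERERERERERERERERERERERERERERERERERERERERERERERERERERERERERERERERERERERERERERERERERERERERERERERERERERERERERERERERERERERERERERERERERERERERERERERERERERERERERERERERERERERERERERERERERERERERERERERERIhEREREREREREREREREREREREREREREREREREREREREiIhERERERERERERERERERERERERERERERERERERERESIiIhERERERERERERERERERERERERERERERERERERERIiIiIREREREREREREREREREREREREREREREREREREREiIiIiERERERERERERERERERERERERERERERERERERESIiIiIhERERERERERERERERERERERERERERERERERERIiIiIiIREREREREREREREREREREREREREREREREREREiIiIiIiERERERERERERERERERERERERERERERERERESIiIiIiIRERERERERERERERERERERERERERERERERERIiIiIiIiEREREREREREREREREREREREREREREREREREiIiIiIiIRERERERERERERERERERERERERERERERERESIiIiIiIhERERERERERERERERERERERERERERERERERIiIiIiIiEREREREREREREREREREREREREREREREREREiIiIiIiIRERERERERERERERERERERERERERERERERESIiIiIiIhERERERERERERERERERERERERERERERERERIiIiIiIiEREREREREREREREREREREREREREREREREREiIiIiIiIRERERERERERERERERERERERERERERERERESIiIiIiIRERERERERERERERERERERERERERERERERERIiIiIiIhEREREREREREREREREREREREREREREREREREiIiIiIhERERERERERERERERERERERERERERERERERESIiIiIhERERERERERERERERERERERERERERERERERERIiIiIhEREREREREREREREREREREREREREREREREREREiIiIRERERERERERERERERERERERERERERERERERERESIhERERERERERERERERERERERERERERERERERERERERERERERERERERERERERERERERERERERERERERERERERERERERERERERERERERERERERERERERERERERERERERERERERERERERERERERERERERERERERERERERERERERERERERERERERERERERERERERERERERERERERERERERERERERERERERERERERERERERERERERERERERERERERERERERERERERERERERERERERERERERERERERERERERERERERERERERERERERERERERERERERERERERERERERERERERERERERERERERERERERERERERERERERERERERERERERERERERERERERERERERERERERERERERERERERERERERERERERERERERERERERERERERERERERERERERERERERERERERERERERERERERERERERERERERERERERERERERERERERERERERERERERERERERERERERERERERERERERERERERERERERERERERERERERERERERERERERERERERERERERERERERERERERERERERERERERERERERERERERERERERERERERERERERERERERERERERERERERERERERERERERERERERERERERERERERERERERERERERERERERERERERERERERERERERERERERERERERERERERERERERERERERERERERERERERERERERERERERERERERERERERERERERERERERERERERERERERERERERERERERERERERERERERERERERERERERERERERERERERERERERERERERERERERERERERERERERERERERERERERERERERERERERERERERER"/>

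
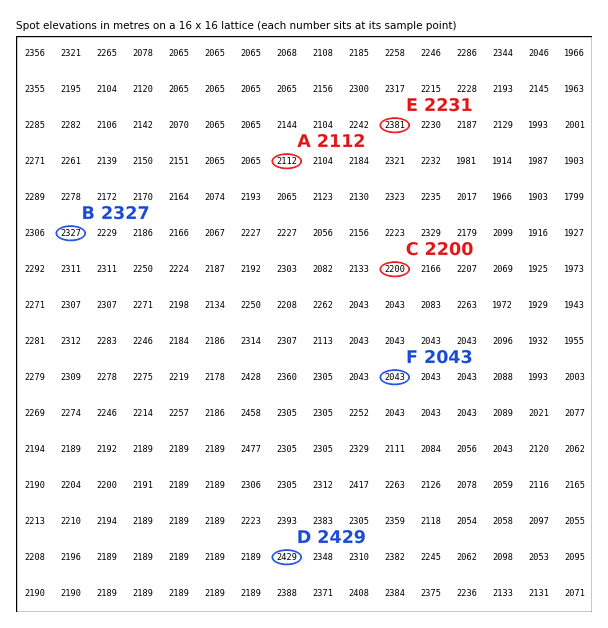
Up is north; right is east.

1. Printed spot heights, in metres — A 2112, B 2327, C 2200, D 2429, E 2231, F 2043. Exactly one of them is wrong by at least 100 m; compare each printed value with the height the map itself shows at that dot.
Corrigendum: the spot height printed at E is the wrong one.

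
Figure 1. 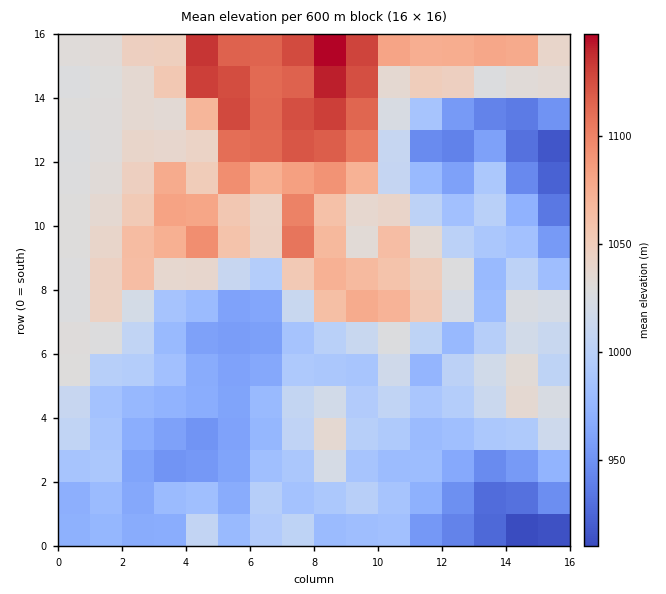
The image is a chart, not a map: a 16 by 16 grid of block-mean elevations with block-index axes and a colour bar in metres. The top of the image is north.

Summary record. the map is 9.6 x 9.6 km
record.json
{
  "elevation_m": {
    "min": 895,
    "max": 1155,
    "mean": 1015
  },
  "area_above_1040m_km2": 26.2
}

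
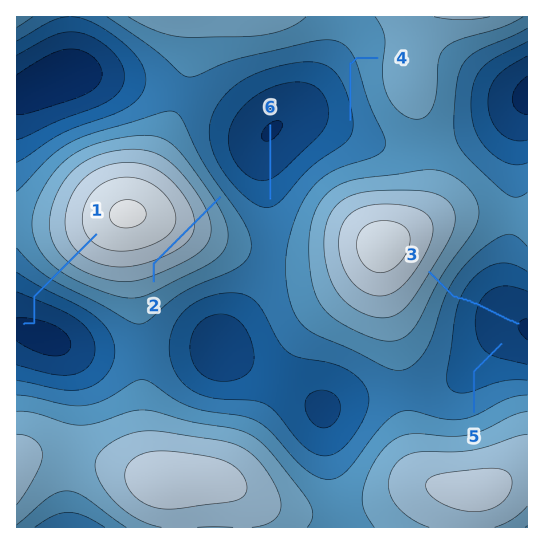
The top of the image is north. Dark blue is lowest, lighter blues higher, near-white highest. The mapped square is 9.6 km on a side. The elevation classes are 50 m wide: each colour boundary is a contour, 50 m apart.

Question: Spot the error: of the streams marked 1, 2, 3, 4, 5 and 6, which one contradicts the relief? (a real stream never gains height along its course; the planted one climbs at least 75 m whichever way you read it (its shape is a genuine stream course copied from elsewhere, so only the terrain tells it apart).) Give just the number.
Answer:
2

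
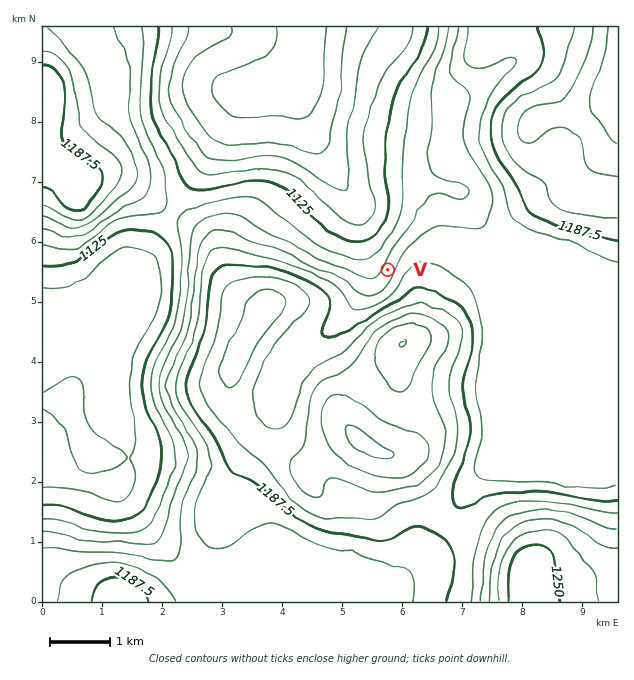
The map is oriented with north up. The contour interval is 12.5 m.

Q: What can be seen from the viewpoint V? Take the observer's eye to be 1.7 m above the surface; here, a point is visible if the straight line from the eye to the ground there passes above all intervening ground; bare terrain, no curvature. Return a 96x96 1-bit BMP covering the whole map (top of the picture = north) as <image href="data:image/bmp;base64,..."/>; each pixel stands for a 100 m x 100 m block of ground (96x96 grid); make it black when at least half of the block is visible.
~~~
<image width="96" height="96" href="data:image/bmp;base64,Qk2+BAAAAAAAAD4AAAAoAAAAYAAAAGAAAAABAAEAAAAAAIAEAAATCwAAEwsAAAIAAAAAAAAA////AAAAAAAAAAAAAAAAAAAAAAAAAAAAAAAAAAAAAAAAAAAAAAAAAAAAAAAAAAAAAAAAAAAAAAAAAAAAAAAAAAAAAAAAAAAAAAAAAAAAAAAAAAAAAAAAAAAAAAAAAAAAAAAAAAAAAAAAAAAAAAAAAAAAAAAAAAAAAAAAAAAAAAAAAAAAAAAAAAAAAAAAAAAAAAAAAAAAAAAAAAAAAAAAAAAAAAAAAAAAAAAAAAAAAAAAAAAAAAAAAAAAAAAAAAAAAAAAAAAAAAAAAAAAAAAAAAAAAAAAAAAAAAAAAAAAAAAAAAAAAAAAAAAAAAAAAAAAAAAAAAAAAAAAAAAAAAAAAAAAAAAAAAAAAAAAAAAAAAAAAAAAAAAAAAAAAAAAAAAAAAAAAAAAAAAAAAAAAAAAAAAAAAAAAAAAAAAAAAAAAAAAAAAAAAAAAAAAAAAAAAAAAAAAAAAAAAAAAAAAAAAAAAAAAAAAAAAAAAAAAAAAAAAAAAAAAAAAAAAAAAAAAAAAAAAAAAAAAAAAAAAAAAAAAAAAAAAAAAAAAAAAAAAAAAAAAAAAAAAAAAAAAAAAAAAAAAAAAAAAAAAAAAAAAAAAAAAAAAAAAAAAAAAAAAAAAAAAAAAAAAAAAAAAAAAAAAAAAAAAAAAAAAAAAAAAAAAAAAAAAAAAAAAAAAAAAAAAAAAAAAAAAAAAAAAAAAAAAAAAAAAAAAAAAAAAAAAAAAAAAAAAAAAAAAAAAAAD4AAAAAAAAAAAAAAP+AAAAAAAAAAAAAA//AAAAAAAAAAAAAD//AAAAAAAAAAAAAP//AAAAAAAAAAAAH///AAAAAAAAAAAAP//+AAAAAAAAAAAAP//+AAAAAAAAAAAAf//8AAAAAAAAAAAAf//8AAAAAAAAAAAAf//8AAAAAAAAAAAA///8AAAAAAAAAAAA///8AAAAAAAAAAA////4AAAAAAAAAAB////AAAAAAAAAAAB///+AAAAAAAAAAAB///+AAAAAAAAAAAB///+AAAAAAAAAAAB///+AAAAAAAAAAAA////AAAAAAAHgAAAf///+AAAAAAD4AAAP////AAAAAAD+AAAH////gAAAAAD/4AAB////wAAAAAB/+AAA////wAAAAAB//AAAP///4AAAAAA//AAAH///8AAAAAA//gAAH///+AAAAAA//gAAD////AAAAAB//gAAD////gAAAAH//gAAD////wAAAAP//wAAH/////+AAA/3/wAAP//////AAB/3/wAAf//////AAB/3/wAA/+////+AAD///wAD/8P///+AAD///wAH/8H///8AAD///wAf/8H///wAAD///4B//8H///AAAD////f//8P4//AAAB///////8fgf/gAAB///////8/AP/gAAB/3///////AH/wAAB/n//////+AD/wAAA/D//////+AD/4AAA+D//////+AB/4AAA+D//////+AA/8AAA8H//////+AAf+AAA8H//////+AAP/AAA4P//////+AAP/gAB8P///////AAfAQAA="/>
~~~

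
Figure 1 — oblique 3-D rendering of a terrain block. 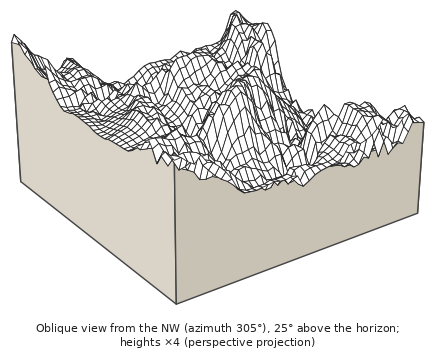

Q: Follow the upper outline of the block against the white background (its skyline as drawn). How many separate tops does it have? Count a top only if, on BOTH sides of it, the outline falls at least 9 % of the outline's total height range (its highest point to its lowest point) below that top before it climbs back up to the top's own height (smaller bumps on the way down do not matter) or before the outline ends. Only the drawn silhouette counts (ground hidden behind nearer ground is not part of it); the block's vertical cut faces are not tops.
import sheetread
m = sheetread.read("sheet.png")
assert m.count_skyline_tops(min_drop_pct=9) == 6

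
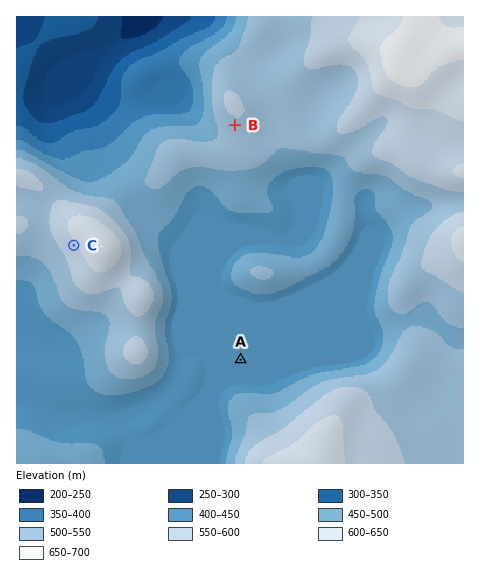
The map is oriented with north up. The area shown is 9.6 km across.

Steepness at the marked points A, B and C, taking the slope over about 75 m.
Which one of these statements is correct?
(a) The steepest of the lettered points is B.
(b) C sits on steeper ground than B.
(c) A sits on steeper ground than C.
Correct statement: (b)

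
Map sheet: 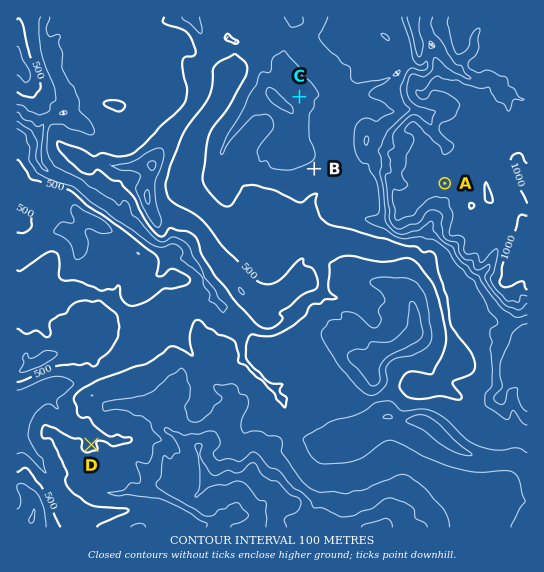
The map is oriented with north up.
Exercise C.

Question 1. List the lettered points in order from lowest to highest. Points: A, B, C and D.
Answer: D B C A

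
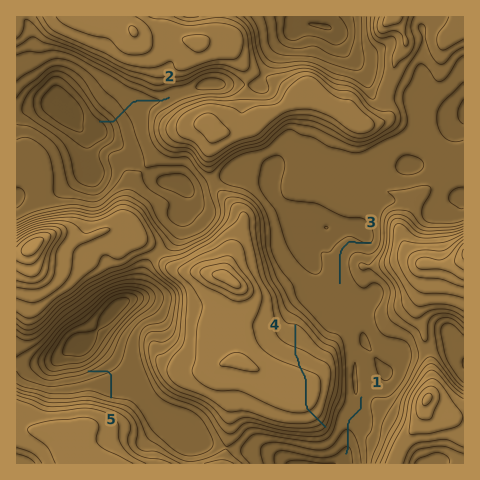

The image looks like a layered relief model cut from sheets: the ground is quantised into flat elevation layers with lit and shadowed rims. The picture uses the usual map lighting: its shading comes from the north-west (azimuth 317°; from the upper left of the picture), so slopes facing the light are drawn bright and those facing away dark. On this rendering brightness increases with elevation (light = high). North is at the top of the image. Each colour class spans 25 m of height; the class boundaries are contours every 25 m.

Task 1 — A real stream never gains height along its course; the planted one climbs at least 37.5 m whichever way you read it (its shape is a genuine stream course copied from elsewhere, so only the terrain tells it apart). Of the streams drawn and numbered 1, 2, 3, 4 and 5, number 4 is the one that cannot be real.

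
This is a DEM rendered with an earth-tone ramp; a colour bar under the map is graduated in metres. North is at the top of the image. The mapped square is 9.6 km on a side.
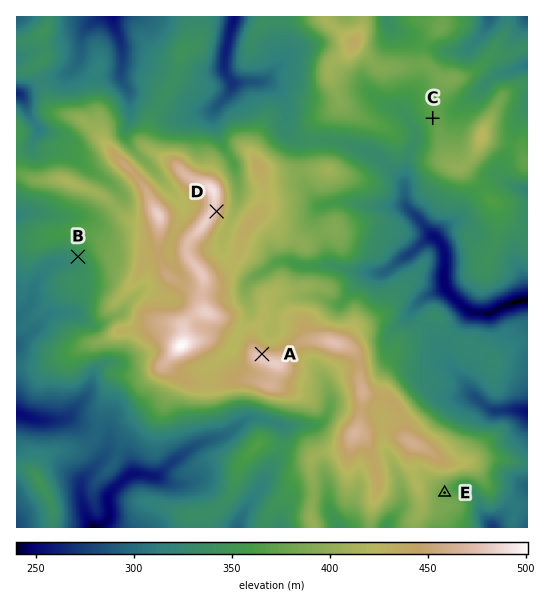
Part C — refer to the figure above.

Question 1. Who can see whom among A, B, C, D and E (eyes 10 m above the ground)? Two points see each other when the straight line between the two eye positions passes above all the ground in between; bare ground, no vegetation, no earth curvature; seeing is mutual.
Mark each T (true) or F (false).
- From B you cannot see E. T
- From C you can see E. F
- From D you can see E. F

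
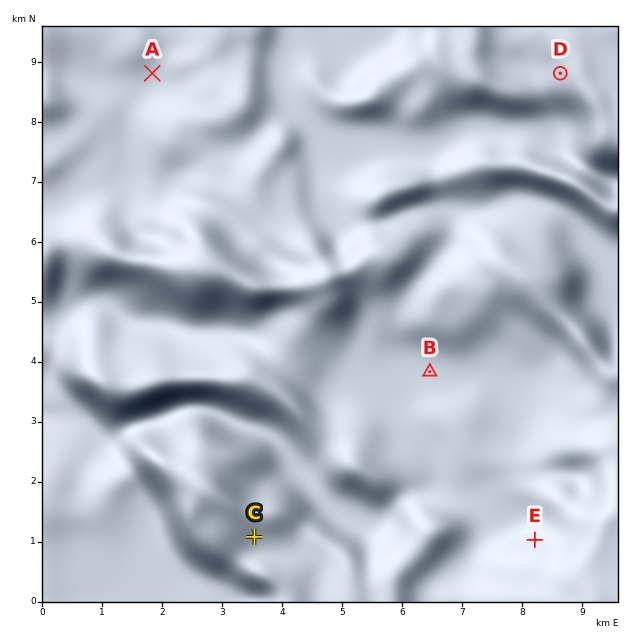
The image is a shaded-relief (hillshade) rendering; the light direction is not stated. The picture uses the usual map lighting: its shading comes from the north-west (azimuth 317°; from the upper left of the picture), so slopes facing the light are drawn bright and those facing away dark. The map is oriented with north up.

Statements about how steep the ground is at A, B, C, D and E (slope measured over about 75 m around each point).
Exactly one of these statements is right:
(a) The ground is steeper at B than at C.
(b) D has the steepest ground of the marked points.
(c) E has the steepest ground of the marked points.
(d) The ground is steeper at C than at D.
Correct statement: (c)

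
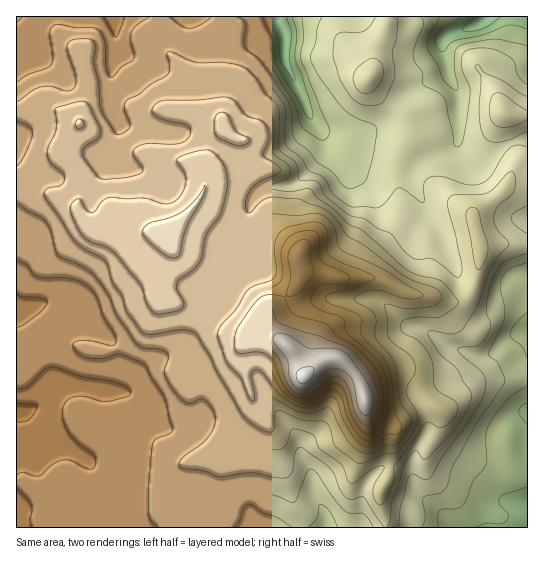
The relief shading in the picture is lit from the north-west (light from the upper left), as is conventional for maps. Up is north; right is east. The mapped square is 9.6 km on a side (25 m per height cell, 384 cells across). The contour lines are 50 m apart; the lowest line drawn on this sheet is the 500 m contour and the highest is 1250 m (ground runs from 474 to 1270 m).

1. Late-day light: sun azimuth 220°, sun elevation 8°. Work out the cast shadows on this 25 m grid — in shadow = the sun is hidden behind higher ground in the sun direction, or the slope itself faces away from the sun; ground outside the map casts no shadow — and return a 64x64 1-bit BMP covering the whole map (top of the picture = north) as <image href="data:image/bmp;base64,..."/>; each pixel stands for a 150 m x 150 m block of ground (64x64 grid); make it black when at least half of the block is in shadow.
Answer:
<image width="64" height="64" href="data:image/bmp;base64,Qk0+AgAAAAAAAD4AAAAoAAAAQAAAAEAAAAABAAEAAAAAAAACAAATCwAAEwsAAAIAAAAAAAAA////AAAAAAAAAAAAAAEAAAAAAAAAARgAAAAAAAADkAAAAAAAAAEAAAAAAAAAAAAAAAAAAAABgAAAAAAAAAGAAAAAAAAAAIAAAAAAAAAAAAAAAAAAAAAAAAAAAAAAAAAAAAAAAAAAAAAAAAAAAABAAAAAAACAAOAAADAAAQAH4AAA8AADAA/nAAHwAAIAD/8AAOAAAgAf/4AAAAAAAB//gAAAAAAAH/jgAAAAAAA///AAAAAAAP//8AAAAAAX//8AAAAAAD///gAAAAAAf//+AAAAAAD///4AAAAAAP///gAAAAAB///+AAAAAAHf//8wAAAcA8f//zAAAAgHwAf/OAAAAAOAZ/8YAAAAAAf//wAAAAAAB///AAAABAAH//4AAAAOAA///gAAAAYAH//+HwAAAAA///w/AEBwAD//+D8AgPgYH//4CACH+Bh///BAAB/4Df//4eAAf/gA///j4AD/8MA//8PgAP/A4D//gIAA+AHj//8AAAD4D/H//wAAADj/4f//AAEAGf4D//8AAAA9/A//ggAAAHwAH/8AAAAA/AA//wAAAAH8AH/+AAAHD/w///4ABge//D///AAODz9+Ph/8AA4PHn8AH/wADg8OfwB//AYMBwB/A//8BxwBAD8P//gDHH8A/h+/+AAd/wP8fw/4AA//B/x+B/gAAf8H/B4H+AGAfw=="/>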